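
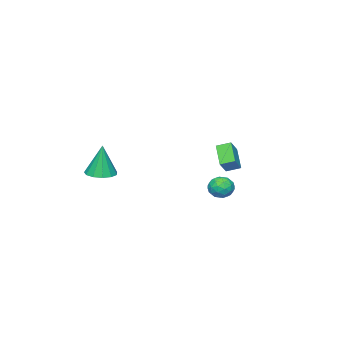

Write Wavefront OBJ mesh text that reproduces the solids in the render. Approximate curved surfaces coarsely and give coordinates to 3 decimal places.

v 2.067 -3.746 -0.293
v 2.939 -4.04 -0.268
v 2.053 -3.614 1.793
v 2.96 -3.523 -0.301
v 2.697 -3.077 -0.331
v 2.235 -2.844 -0.349
v 1.719 -2.897 -0.349
v 1.314 -3.22 -0.332
v 1.148 -3.71 -0.302
v 1.274 -4.212 -0.269
v 1.652 -4.566 -0.244
v 2.161 -4.66 -0.234
v 2.641 -4.464 -0.243
v -0.765 3.473 2.295
v -0.017 3.635 3.028
v -0.003 4.33 1.329
v 0.745 4.492 2.062
v -0.345 2.788 2.018
v 0.403 2.95 2.751
v 0.417 3.645 1.052
v 1.165 3.807 1.785
v -2.81 1.787 -1.424
v -2.289 1.767 -0.804
v -2.091 0.893 -2.056
v -1.57 0.873 -1.436
v -2.317 0.575 -1.347
v -2.762 1.127 -0.956
v -1.618 1.533 -1.904
v -2.063 2.085 -1.513
v -1.553 1.61 -1.101
v -1.985 1.018 -0.756
v -2.395 1.642 -2.104
v -2.827 1.05 -1.759
v -2.613 1.855 -1.058
v -1.767 0.805 -1.802
v -2.206 0.63 -1.749
v -1.901 0.618 -1.385
v -2.891 1.479 -1.148
v -2.585 1.468 -0.783
v -2.601 0.767 -1.103
v -1.795 1.192 -2.077
v -1.489 1.181 -1.712
v -2.479 2.042 -1.475
v -2.174 2.03 -1.111
v -1.779 1.893 -1.757
v -1.874 1.751 -0.868
v -1.451 1.226 -1.24
v -1.479 1.614 -1.515
v -1.741 1.938 -1.285
v -2.128 1.403 -0.666
v -1.705 0.878 -1.038
v -2.145 0.703 -0.985
v -2.406 1.028 -0.756
v -1.695 1.311 -0.84
v -2.675 1.782 -1.822
v -2.252 1.257 -2.194
v -1.974 1.632 -2.104
v -2.235 1.957 -1.875
v -2.929 1.434 -1.62
v -2.506 0.909 -1.992
v -2.639 0.722 -1.575
v -2.901 1.046 -1.345
v -2.685 1.349 -2.02
f 2 1 4
f 2 4 3
f 4 1 5
f 4 5 3
f 5 1 6
f 5 6 3
f 6 1 7
f 6 7 3
f 7 1 8
f 7 8 3
f 8 1 9
f 8 9 3
f 9 1 10
f 9 10 3
f 10 1 11
f 10 11 3
f 11 1 12
f 11 12 3
f 12 1 13
f 12 13 3
f 13 1 2
f 13 2 3
f 15 17 14
f 18 15 14
f 14 17 16
f 16 18 14
f 15 21 17
f 19 15 18
f 19 21 15
f 17 21 16
f 20 18 16
f 16 21 20
f 20 19 18
f 21 19 20
f 22 59 38
f 59 33 62
f 38 62 27
f 59 62 38
f 22 38 34
f 38 27 39
f 34 39 23
f 38 39 34
f 22 34 43
f 34 23 44
f 43 44 29
f 34 44 43
f 22 43 55
f 43 29 58
f 55 58 32
f 43 58 55
f 22 55 59
f 55 32 63
f 59 63 33
f 55 63 59
f 23 39 50
f 39 27 53
f 50 53 31
f 39 53 50
f 27 62 40
f 62 33 61
f 40 61 26
f 62 61 40
f 33 63 60
f 63 32 56
f 60 56 24
f 63 56 60
f 32 58 57
f 58 29 45
f 57 45 28
f 58 45 57
f 29 44 49
f 44 23 46
f 49 46 30
f 44 46 49
f 25 51 37
f 51 31 52
f 37 52 26
f 51 52 37
f 25 37 35
f 37 26 36
f 35 36 24
f 37 36 35
f 25 35 42
f 35 24 41
f 42 41 28
f 35 41 42
f 25 42 47
f 42 28 48
f 47 48 30
f 42 48 47
f 25 47 51
f 47 30 54
f 51 54 31
f 47 54 51
f 26 52 40
f 52 31 53
f 40 53 27
f 52 53 40
f 24 36 60
f 36 26 61
f 60 61 33
f 36 61 60
f 28 41 57
f 41 24 56
f 57 56 32
f 41 56 57
f 30 48 49
f 48 28 45
f 49 45 29
f 48 45 49
f 31 54 50
f 54 30 46
f 50 46 23
f 54 46 50



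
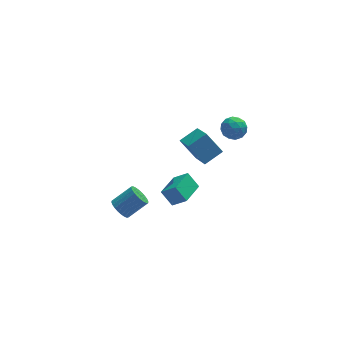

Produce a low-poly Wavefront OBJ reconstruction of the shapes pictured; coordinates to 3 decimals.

v 0.211 -0.747 2.404
v -0.526 -0.077 3.445
v 0.119 0.988 1.224
v -0.618 1.657 2.265
v 1.258 -0.357 2.895
v 0.521 0.312 3.936
v 1.166 1.377 1.715
v 0.429 2.047 2.756
v -3.987 1.272 -2.833
v -3.564 1.074 -3.341
v -2.431 1.27 -2.475
v -2.853 1.468 -1.967
v -3.577 1.339 -3.384
v -2.444 1.536 -2.518
v -3.653 1.595 -3.343
v -2.519 1.791 -2.477
v -3.779 1.801 -3.225
v -2.646 1.997 -2.359
v -3.937 1.926 -3.046
v -2.803 2.122 -2.18
v -4.103 1.952 -2.836
v -2.969 2.148 -1.97
v -4.25 1.874 -2.625
v -3.117 2.071 -1.758
v -4.358 1.705 -2.445
v -3.225 1.901 -1.579
v -4.409 1.47 -2.325
v -3.276 1.666 -1.459
v -4.396 1.204 -2.282
v -3.263 1.401 -1.416
v -4.321 0.949 -2.323
v -3.187 1.145 -1.457
v -4.194 0.743 -2.441
v -3.061 0.939 -1.575
v -4.037 0.618 -2.62
v -2.903 0.814 -1.754
v -3.871 0.592 -2.83
v -2.737 0.788 -1.964
v -3.723 0.669 -3.042
v -2.59 0.866 -2.175
v -3.615 0.839 -3.221
v -2.482 1.035 -2.355
v -1.372 3.048 -3.702
v -0.655 2.602 -2.966
v -0.388 4.322 -3.887
v 0.329 3.876 -3.151
v -0.849 2.524 -4.529
v -0.132 2.078 -3.793
v 0.135 3.798 -4.714
v 0.852 3.352 -3.978
v 2.118 1.497 3.403
v 2.741 1.169 3.68
v 1.499 0.451 3.56
v 2.122 0.123 3.837
v 1.772 0.665 4.233
v 2.154 1.311 4.136
v 2.086 0.309 3.104
v 2.468 0.955 3.007
v 2.722 0.435 3.495
v 2.528 0.655 4.193
v 1.712 0.965 3.047
v 1.518 1.185 3.745
v 2.484 1.424 3.528
v 1.756 0.196 3.712
v 1.55 0.514 3.945
v 1.917 0.321 4.108
v 2.139 1.508 3.796
v 2.505 1.315 3.959
v 1.935 1.019 4.284
v 1.735 0.305 3.281
v 2.101 0.112 3.444
v 2.323 1.299 3.132
v 2.69 1.106 3.295
v 2.305 0.601 2.956
v 2.839 0.8 3.582
v 2.475 0.186 3.674
v 2.453 0.295 3.243
v 2.678 0.675 3.186
v 2.725 0.929 3.992
v 2.361 0.315 4.084
v 2.155 0.633 4.317
v 2.38 1.013 4.26
v 2.713 0.498 3.883
v 1.879 1.305 3.156
v 1.515 0.691 3.248
v 1.86 0.607 2.98
v 2.085 0.987 2.923
v 1.765 1.434 3.566
v 1.401 0.82 3.658
v 1.562 0.945 4.054
v 1.787 1.325 3.997
v 1.527 1.122 3.357
f 2 4 1
f 5 2 1
f 1 4 3
f 3 5 1
f 2 8 4
f 6 2 5
f 6 8 2
f 4 8 3
f 7 5 3
f 3 8 7
f 7 6 5
f 8 6 7
f 10 9 13
f 10 13 11
f 11 13 14
f 11 14 12
f 13 9 15
f 13 15 14
f 14 15 16
f 14 16 12
f 15 9 17
f 15 17 16
f 16 17 18
f 16 18 12
f 17 9 19
f 17 19 18
f 18 19 20
f 18 20 12
f 19 9 21
f 19 21 20
f 20 21 22
f 20 22 12
f 21 9 23
f 21 23 22
f 22 23 24
f 22 24 12
f 23 9 25
f 23 25 24
f 24 25 26
f 24 26 12
f 25 9 27
f 25 27 26
f 26 27 28
f 26 28 12
f 27 9 29
f 27 29 28
f 28 29 30
f 28 30 12
f 29 9 31
f 29 31 30
f 30 31 32
f 30 32 12
f 31 9 33
f 31 33 32
f 32 33 34
f 32 34 12
f 33 9 35
f 33 35 34
f 34 35 36
f 34 36 12
f 35 9 37
f 35 37 36
f 36 37 38
f 36 38 12
f 37 9 39
f 37 39 38
f 38 39 40
f 38 40 12
f 39 9 41
f 39 41 40
f 40 41 42
f 40 42 12
f 41 9 10
f 41 10 42
f 42 10 11
f 42 11 12
f 44 46 43
f 47 44 43
f 43 46 45
f 45 47 43
f 44 50 46
f 48 44 47
f 48 50 44
f 46 50 45
f 49 47 45
f 45 50 49
f 49 48 47
f 50 48 49
f 51 88 67
f 88 62 91
f 67 91 56
f 88 91 67
f 51 67 63
f 67 56 68
f 63 68 52
f 67 68 63
f 51 63 72
f 63 52 73
f 72 73 58
f 63 73 72
f 51 72 84
f 72 58 87
f 84 87 61
f 72 87 84
f 51 84 88
f 84 61 92
f 88 92 62
f 84 92 88
f 52 68 79
f 68 56 82
f 79 82 60
f 68 82 79
f 56 91 69
f 91 62 90
f 69 90 55
f 91 90 69
f 62 92 89
f 92 61 85
f 89 85 53
f 92 85 89
f 61 87 86
f 87 58 74
f 86 74 57
f 87 74 86
f 58 73 78
f 73 52 75
f 78 75 59
f 73 75 78
f 54 80 66
f 80 60 81
f 66 81 55
f 80 81 66
f 54 66 64
f 66 55 65
f 64 65 53
f 66 65 64
f 54 64 71
f 64 53 70
f 71 70 57
f 64 70 71
f 54 71 76
f 71 57 77
f 76 77 59
f 71 77 76
f 54 76 80
f 76 59 83
f 80 83 60
f 76 83 80
f 55 81 69
f 81 60 82
f 69 82 56
f 81 82 69
f 53 65 89
f 65 55 90
f 89 90 62
f 65 90 89
f 57 70 86
f 70 53 85
f 86 85 61
f 70 85 86
f 59 77 78
f 77 57 74
f 78 74 58
f 77 74 78
f 60 83 79
f 83 59 75
f 79 75 52
f 83 75 79



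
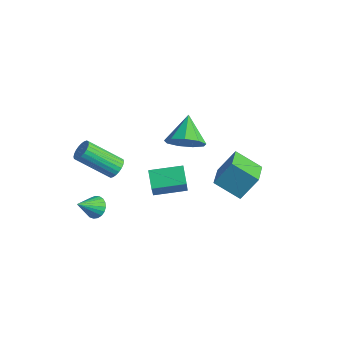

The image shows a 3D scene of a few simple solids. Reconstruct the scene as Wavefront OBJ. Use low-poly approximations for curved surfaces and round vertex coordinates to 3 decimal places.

v 1.504 -2.09 2.036
v 2.269 -2.881 3.836
v 2.473 -0.766 2.206
v 3.239 -1.557 4.006
v 2.241 -2.563 1.514
v 3.007 -3.354 3.314
v 3.211 -1.239 1.684
v 3.976 -2.03 3.484
v -0.995 -2.06 0.709
v -0.644 -1.902 1.183
v -1.935 -3.002 2.504
v -2.285 -3.16 2.031
v -0.801 -1.723 1.179
v -2.091 -2.823 2.501
v -0.987 -1.595 1.104
v -2.277 -2.695 2.426
v -1.174 -1.538 0.969
v -2.465 -2.638 2.29
v -1.334 -1.56 0.794
v -2.625 -2.66 2.115
v -1.442 -1.659 0.606
v -2.733 -2.759 1.928
v -1.483 -1.818 0.434
v -2.773 -2.918 1.756
v -1.448 -2.014 0.304
v -2.739 -3.115 1.626
v -1.345 -2.218 0.236
v -2.636 -3.318 1.557
v -1.189 -2.397 0.239
v -2.479 -3.497 1.561
v -1.003 -2.525 0.314
v -2.293 -3.625 1.636
v -0.815 -2.582 0.45
v -2.106 -3.682 1.771
v -0.655 -2.56 0.625
v -1.946 -3.66 1.946
v -0.547 -2.461 0.812
v -1.838 -3.561 2.134
v -0.507 -2.302 0.984
v -1.797 -3.402 2.306
v -0.541 -2.105 1.114
v -1.832 -3.206 2.436
v 1.787 1.885 -1.295
v 2.156 2.767 -0.025
v 0.861 3.067 -1.847
v 1.231 3.95 -0.577
v 3.069 2.51 -2.103
v 3.439 3.393 -0.833
v 2.144 3.693 -2.655
v 2.513 4.575 -1.385
v -2.021 -2.618 -3.106
v -1.382 -2.767 -3.177
v -2.159 -3.682 -2.114
v -1.375 -2.581 -2.976
v -1.48 -2.401 -2.797
v -1.678 -2.258 -2.672
v -1.936 -2.178 -2.622
v -2.208 -2.174 -2.655
v -2.448 -2.247 -2.766
v -2.615 -2.384 -2.936
v -2.678 -2.562 -3.136
v -2.628 -2.749 -3.33
v -2.473 -2.914 -3.485
v -2.24 -3.028 -3.575
v -1.969 -3.071 -3.583
v -1.707 -3.036 -3.509
v -1.5 -2.928 -3.366
v -1.191 2.754 -0.897
v -0.318 3.393 -0.766
v -2.149 3.886 -0.023
v -0.675 3.575 -1.394
v -1.274 3.374 -1.79
v -1.835 2.882 -1.767
v -2.094 2.331 -1.337
v -1.931 1.978 -0.701
v -1.422 1.988 -0.157
v -0.805 2.357 0.042
v -0.369 2.912 -0.199
f 2 4 1
f 5 2 1
f 1 4 3
f 3 5 1
f 2 8 4
f 6 2 5
f 6 8 2
f 4 8 3
f 7 5 3
f 3 8 7
f 7 6 5
f 8 6 7
f 10 9 13
f 10 13 11
f 11 13 14
f 11 14 12
f 13 9 15
f 13 15 14
f 14 15 16
f 14 16 12
f 15 9 17
f 15 17 16
f 16 17 18
f 16 18 12
f 17 9 19
f 17 19 18
f 18 19 20
f 18 20 12
f 19 9 21
f 19 21 20
f 20 21 22
f 20 22 12
f 21 9 23
f 21 23 22
f 22 23 24
f 22 24 12
f 23 9 25
f 23 25 24
f 24 25 26
f 24 26 12
f 25 9 27
f 25 27 26
f 26 27 28
f 26 28 12
f 27 9 29
f 27 29 28
f 28 29 30
f 28 30 12
f 29 9 31
f 29 31 30
f 30 31 32
f 30 32 12
f 31 9 33
f 31 33 32
f 32 33 34
f 32 34 12
f 33 9 35
f 33 35 34
f 34 35 36
f 34 36 12
f 35 9 37
f 35 37 36
f 36 37 38
f 36 38 12
f 37 9 39
f 37 39 38
f 38 39 40
f 38 40 12
f 39 9 41
f 39 41 40
f 40 41 42
f 40 42 12
f 41 9 10
f 41 10 42
f 42 10 11
f 42 11 12
f 44 46 43
f 47 44 43
f 43 46 45
f 45 47 43
f 44 50 46
f 48 44 47
f 48 50 44
f 46 50 45
f 49 47 45
f 45 50 49
f 49 48 47
f 50 48 49
f 52 51 54
f 52 54 53
f 54 51 55
f 54 55 53
f 55 51 56
f 55 56 53
f 56 51 57
f 56 57 53
f 57 51 58
f 57 58 53
f 58 51 59
f 58 59 53
f 59 51 60
f 59 60 53
f 60 51 61
f 60 61 53
f 61 51 62
f 61 62 53
f 62 51 63
f 62 63 53
f 63 51 64
f 63 64 53
f 64 51 65
f 64 65 53
f 65 51 66
f 65 66 53
f 66 51 67
f 66 67 53
f 67 51 52
f 67 52 53
f 69 68 71
f 69 71 70
f 71 68 72
f 71 72 70
f 72 68 73
f 72 73 70
f 73 68 74
f 73 74 70
f 74 68 75
f 74 75 70
f 75 68 76
f 75 76 70
f 76 68 77
f 76 77 70
f 77 68 78
f 77 78 70
f 78 68 69
f 78 69 70



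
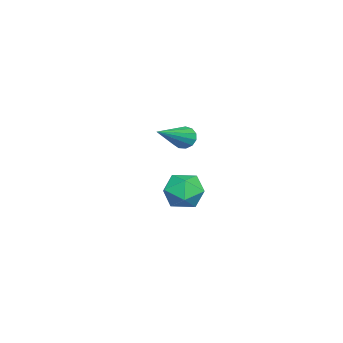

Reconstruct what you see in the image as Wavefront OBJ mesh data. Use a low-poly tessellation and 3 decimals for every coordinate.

v -2.655 -3.063 -1.194
v -2.264 -2.436 -0.621
v -1.336 -3.224 -1.919
v -0.945 -2.597 -1.346
v -1.198 -3.436 -1.018
v -2.014 -3.337 -0.57
v -1.586 -2.323 -1.97
v -2.402 -2.224 -1.522
v -1.603 -1.979 -1.1
v -1.364 -2.666 -0.512
v -2.236 -2.994 -2.028
v -1.997 -3.681 -1.44
v 1.704 -1.969 3.015
v 1.951 -1.599 2.766
v 3.436 -2.511 3.925
v 1.858 -1.483 3.012
v 1.716 -1.521 3.259
v 1.57 -1.702 3.428
v 1.467 -1.967 3.466
v 1.439 -2.233 3.361
v 1.495 -2.416 3.146
v 1.618 -2.456 2.889
v 1.768 -2.342 2.672
v 1.897 -2.109 2.564
v 1.966 -1.832 2.599
f 1 12 6
f 1 6 2
f 1 2 8
f 1 8 11
f 1 11 12
f 2 6 10
f 6 12 5
f 12 11 3
f 11 8 7
f 8 2 9
f 4 10 5
f 4 5 3
f 4 3 7
f 4 7 9
f 4 9 10
f 5 10 6
f 3 5 12
f 7 3 11
f 9 7 8
f 10 9 2
f 14 13 16
f 14 16 15
f 16 13 17
f 16 17 15
f 17 13 18
f 17 18 15
f 18 13 19
f 18 19 15
f 19 13 20
f 19 20 15
f 20 13 21
f 20 21 15
f 21 13 22
f 21 22 15
f 22 13 23
f 22 23 15
f 23 13 24
f 23 24 15
f 24 13 25
f 24 25 15
f 25 13 14
f 25 14 15



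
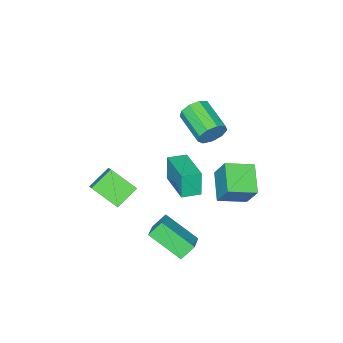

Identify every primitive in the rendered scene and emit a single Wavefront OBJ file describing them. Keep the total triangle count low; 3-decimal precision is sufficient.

v 3.586 -3.062 -1.02
v 2.414 -2.941 -0.283
v 3.148 -1.759 -1.932
v 1.975 -1.637 -1.195
v 4.325 -2.103 -0.005
v 3.152 -1.981 0.732
v 3.886 -0.799 -0.917
v 2.714 -0.678 -0.18
v -2.387 1.557 -1.041
v -2.239 2.36 0.312
v -1.374 2.681 -1.818
v -1.226 3.483 -0.465
v -1.174 0.717 -0.675
v -1.026 1.519 0.678
v -0.161 1.84 -1.452
v -0.013 2.643 -0.099
v -1.647 -1.591 -2.711
v -1.849 -1.773 -1.307
v -0.684 0.326 -2.323
v -0.886 0.144 -0.919
v -0.734 -2.064 -2.641
v -0.936 -2.246 -1.237
v 0.229 -0.147 -2.253
v 0.027 -0.329 -0.849
v 2.455 0.967 -1.29
v 3.492 1.725 -0.661
v 1.945 2.595 -2.409
v 2.983 3.352 -1.78
v 3.077 0.688 -1.98
v 4.115 1.445 -1.351
v 2.568 2.315 -3.099
v 3.605 3.073 -2.47
v -0.035 1.61 3.579
v 0.407 1.687 4.23
v -0.104 0.026 4.772
v -0.545 -0.05 4.121
v -0.093 1.871 4.323
v -0.604 0.21 4.864
v -0.565 1.933 4.067
v -1.076 0.272 4.609
v -0.789 1.844 3.584
v -1.3 0.183 4.126
v -0.66 1.646 3.098
v -1.171 -0.015 3.64
v -0.239 1.431 2.837
v -0.749 -0.23 3.379
v 0.279 1.3 2.924
v -0.232 -0.361 3.465
v 0.649 1.315 3.317
v 0.139 -0.346 3.859
v 0.7 1.467 3.833
v 0.189 -0.193 4.374
f 2 4 1
f 5 2 1
f 1 4 3
f 3 5 1
f 2 8 4
f 6 2 5
f 6 8 2
f 4 8 3
f 7 5 3
f 3 8 7
f 7 6 5
f 8 6 7
f 10 12 9
f 13 10 9
f 9 12 11
f 11 13 9
f 10 16 12
f 14 10 13
f 14 16 10
f 12 16 11
f 15 13 11
f 11 16 15
f 15 14 13
f 16 14 15
f 18 20 17
f 21 18 17
f 17 20 19
f 19 21 17
f 18 24 20
f 22 18 21
f 22 24 18
f 20 24 19
f 23 21 19
f 19 24 23
f 23 22 21
f 24 22 23
f 26 28 25
f 29 26 25
f 25 28 27
f 27 29 25
f 26 32 28
f 30 26 29
f 30 32 26
f 28 32 27
f 31 29 27
f 27 32 31
f 31 30 29
f 32 30 31
f 34 33 37
f 34 37 35
f 35 37 38
f 35 38 36
f 37 33 39
f 37 39 38
f 38 39 40
f 38 40 36
f 39 33 41
f 39 41 40
f 40 41 42
f 40 42 36
f 41 33 43
f 41 43 42
f 42 43 44
f 42 44 36
f 43 33 45
f 43 45 44
f 44 45 46
f 44 46 36
f 45 33 47
f 45 47 46
f 46 47 48
f 46 48 36
f 47 33 49
f 47 49 48
f 48 49 50
f 48 50 36
f 49 33 51
f 49 51 50
f 50 51 52
f 50 52 36
f 51 33 34
f 51 34 52
f 52 34 35
f 52 35 36



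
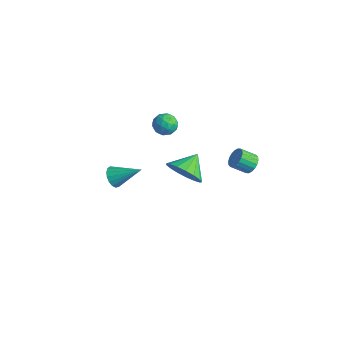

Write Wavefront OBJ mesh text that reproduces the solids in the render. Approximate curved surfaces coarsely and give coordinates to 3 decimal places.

v 3.345 -0.778 2.439
v 3.694 -0.593 2.916
v 3.244 -1.296 3.519
v 2.895 -1.482 3.041
v 3.471 -0.432 2.937
v 3.021 -1.136 3.54
v 3.223 -0.34 2.86
v 2.773 -1.043 3.462
v 2.999 -0.334 2.699
v 2.549 -1.038 3.301
v 2.843 -0.417 2.486
v 2.393 -1.12 3.089
v 2.787 -0.571 2.264
v 2.337 -1.275 2.867
v 2.842 -0.766 2.077
v 2.392 -1.47 2.68
v 2.996 -0.964 1.961
v 2.546 -1.667 2.564
v 3.219 -1.124 1.94
v 2.769 -1.828 2.543
v 3.467 -1.217 2.018
v 3.017 -1.92 2.62
v 3.691 -1.222 2.179
v 3.241 -1.926 2.781
v 3.847 -1.14 2.391
v 3.397 -1.843 2.994
v 3.903 -0.985 2.613
v 3.453 -1.689 3.216
v 3.848 -0.79 2.8
v 3.398 -1.494 3.403
v 2.426 -4.483 3.123
v 3.019 -3.895 2.438
v 2.094 -3.337 3.817
v 2.55 -3.9 2.222
v 2.052 -4.039 2.212
v 1.64 -4.279 2.411
v 1.408 -4.566 2.773
v 1.409 -4.834 3.215
v 1.644 -5.021 3.636
v 2.057 -5.085 3.94
v 2.556 -5.011 4.056
v 3.024 -4.816 3.958
v 3.356 -4.544 3.669
v 3.475 -4.258 3.255
v 3.353 -4.024 2.811
v -3.811 -0.41 0.67
v -3.12 -0.682 0.865
v -4.28 -1.558 0.735
v -3.589 -1.83 0.93
v -3.979 -1.386 1.42
v -3.689 -0.677 1.38
v -3.711 -1.563 0.22
v -3.421 -0.854 0.18
v -3.058 -1.394 0.587
v -3.224 -1.285 1.328
v -4.176 -0.955 0.272
v -4.342 -0.846 1.013
v -3.424 -0.445 0.762
v -3.976 -1.795 0.838
v -4.205 -1.534 1.126
v -3.799 -1.694 1.241
v -3.759 -0.442 1.065
v -3.353 -0.602 1.179
v -3.857 -1.016 1.505
v -4.047 -1.638 0.421
v -3.641 -1.798 0.535
v -3.601 -0.546 0.359
v -3.195 -0.706 0.474
v -3.543 -1.224 0.095
v -2.982 -1.023 0.713
v -3.257 -1.698 0.751
v -3.329 -1.542 0.334
v -3.159 -1.125 0.31
v -3.079 -0.959 1.148
v -3.355 -1.634 1.187
v -3.584 -1.373 1.475
v -3.413 -0.956 1.451
v -3.043 -1.378 0.985
v -4.045 -0.606 0.413
v -4.321 -1.281 0.452
v -3.987 -1.284 0.149
v -3.816 -0.867 0.125
v -4.143 -0.542 0.849
v -4.418 -1.217 0.887
v -4.241 -1.115 1.29
v -4.071 -0.698 1.266
v -4.357 -0.862 0.615
v -4.523 -4.071 -2.894
v -3.973 -4.335 -3.275
v -3.357 -3.009 -1.946
v -4.075 -4.061 -3.457
v -4.279 -3.788 -3.51
v -4.54 -3.581 -3.422
v -4.797 -3.486 -3.213
v -4.991 -3.524 -2.93
v -5.078 -3.688 -2.64
v -5.038 -3.939 -2.408
v -4.88 -4.221 -2.287
v -4.64 -4.468 -2.305
v -4.374 -4.624 -2.458
v -4.142 -4.653 -2.711
v -3.997 -4.549 -3.006
f 2 1 5
f 2 5 3
f 3 5 6
f 3 6 4
f 5 1 7
f 5 7 6
f 6 7 8
f 6 8 4
f 7 1 9
f 7 9 8
f 8 9 10
f 8 10 4
f 9 1 11
f 9 11 10
f 10 11 12
f 10 12 4
f 11 1 13
f 11 13 12
f 12 13 14
f 12 14 4
f 13 1 15
f 13 15 14
f 14 15 16
f 14 16 4
f 15 1 17
f 15 17 16
f 16 17 18
f 16 18 4
f 17 1 19
f 17 19 18
f 18 19 20
f 18 20 4
f 19 1 21
f 19 21 20
f 20 21 22
f 20 22 4
f 21 1 23
f 21 23 22
f 22 23 24
f 22 24 4
f 23 1 25
f 23 25 24
f 24 25 26
f 24 26 4
f 25 1 27
f 25 27 26
f 26 27 28
f 26 28 4
f 27 1 29
f 27 29 28
f 28 29 30
f 28 30 4
f 29 1 2
f 29 2 30
f 30 2 3
f 30 3 4
f 32 31 34
f 32 34 33
f 34 31 35
f 34 35 33
f 35 31 36
f 35 36 33
f 36 31 37
f 36 37 33
f 37 31 38
f 37 38 33
f 38 31 39
f 38 39 33
f 39 31 40
f 39 40 33
f 40 31 41
f 40 41 33
f 41 31 42
f 41 42 33
f 42 31 43
f 42 43 33
f 43 31 44
f 43 44 33
f 44 31 45
f 44 45 33
f 45 31 32
f 45 32 33
f 46 83 62
f 83 57 86
f 62 86 51
f 83 86 62
f 46 62 58
f 62 51 63
f 58 63 47
f 62 63 58
f 46 58 67
f 58 47 68
f 67 68 53
f 58 68 67
f 46 67 79
f 67 53 82
f 79 82 56
f 67 82 79
f 46 79 83
f 79 56 87
f 83 87 57
f 79 87 83
f 47 63 74
f 63 51 77
f 74 77 55
f 63 77 74
f 51 86 64
f 86 57 85
f 64 85 50
f 86 85 64
f 57 87 84
f 87 56 80
f 84 80 48
f 87 80 84
f 56 82 81
f 82 53 69
f 81 69 52
f 82 69 81
f 53 68 73
f 68 47 70
f 73 70 54
f 68 70 73
f 49 75 61
f 75 55 76
f 61 76 50
f 75 76 61
f 49 61 59
f 61 50 60
f 59 60 48
f 61 60 59
f 49 59 66
f 59 48 65
f 66 65 52
f 59 65 66
f 49 66 71
f 66 52 72
f 71 72 54
f 66 72 71
f 49 71 75
f 71 54 78
f 75 78 55
f 71 78 75
f 50 76 64
f 76 55 77
f 64 77 51
f 76 77 64
f 48 60 84
f 60 50 85
f 84 85 57
f 60 85 84
f 52 65 81
f 65 48 80
f 81 80 56
f 65 80 81
f 54 72 73
f 72 52 69
f 73 69 53
f 72 69 73
f 55 78 74
f 78 54 70
f 74 70 47
f 78 70 74
f 89 88 91
f 89 91 90
f 91 88 92
f 91 92 90
f 92 88 93
f 92 93 90
f 93 88 94
f 93 94 90
f 94 88 95
f 94 95 90
f 95 88 96
f 95 96 90
f 96 88 97
f 96 97 90
f 97 88 98
f 97 98 90
f 98 88 99
f 98 99 90
f 99 88 100
f 99 100 90
f 100 88 101
f 100 101 90
f 101 88 102
f 101 102 90
f 102 88 89
f 102 89 90



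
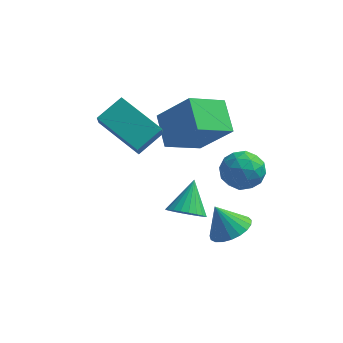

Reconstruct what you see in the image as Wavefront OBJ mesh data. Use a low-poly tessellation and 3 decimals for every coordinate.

v -0.283 -3.401 0.651
v 0.512 -3.487 0.694
v -0.217 -2.279 1.689
v 0.486 -3.275 0.466
v 0.343 -3.082 0.267
v 0.105 -2.937 0.126
v -0.192 -2.863 0.065
v -0.503 -2.871 0.093
v -0.78 -2.96 0.206
v -0.982 -3.115 0.387
v -1.077 -3.315 0.607
v -1.051 -3.527 0.835
v -0.908 -3.72 1.034
v -0.67 -3.864 1.175
v -0.373 -3.938 1.236
v -0.062 -3.93 1.208
v 0.215 -3.842 1.095
v 0.417 -3.686 0.915
v -4.459 -0.327 2.667
v -4.35 -0.939 3.476
v -3.719 0.62 3.283
v -3.61 0.008 4.092
v -2.65 -1.168 1.788
v -2.541 -1.78 2.597
v -1.91 -0.221 2.404
v -1.801 -0.833 3.213
v -0.448 -0.657 3.299
v -1.057 0.567 4.071
v -1.822 -0.334 1.704
v -2.431 0.89 2.475
v 0.731 0.43 2.505
v 0.122 1.654 3.276
v -0.643 0.753 0.909
v -1.252 1.977 1.681
v 1.161 -1.957 -1.385
v 1.868 -2.328 -0.949
v 0.499 -1.843 -0.215
v 1.953 -1.96 -0.937
v 1.901 -1.591 -1.003
v 1.721 -1.285 -1.135
v 1.444 -1.096 -1.31
v 1.118 -1.055 -1.498
v 0.8 -1.171 -1.667
v 0.544 -1.423 -1.787
v 0.395 -1.767 -1.837
v 0.378 -2.144 -1.81
v 0.497 -2.489 -1.709
v 0.73 -2.742 -1.552
v 1.038 -2.859 -1.366
v 1.368 -2.82 -1.184
v 1.661 -2.633 -1.036
v 1.028 1.557 0.144
v 1.867 1.066 0.246
v 0.313 0.234 -0.346
v 1.152 -0.257 -0.244
v 0.676 0.068 0.546
v 1.118 0.886 0.849
v 1.062 0.414 -0.949
v 1.504 1.232 -0.646
v 1.888 0.359 -0.429
v 1.65 0.145 0.495
v 0.53 1.155 -0.595
v 0.292 0.941 0.329
v 1.511 1.428 0.238
v 0.669 -0.128 -0.338
v 0.39 0.064 0.126
v 0.883 -0.225 0.186
v 1.07 1.322 0.593
v 1.564 1.033 0.653
v 0.864 0.447 0.829
v 0.616 0.267 -0.753
v 1.11 -0.022 -0.693
v 1.297 1.525 -0.286
v 1.79 1.236 -0.226
v 1.316 0.853 -0.929
v 2.016 0.723 -0.099
v 1.595 -0.054 -0.387
v 1.542 0.34 -0.801
v 1.802 0.821 -0.623
v 1.876 0.598 0.445
v 1.455 -0.18 0.156
v 1.176 0.011 0.621
v 1.436 0.492 0.799
v 1.888 0.182 0.047
v 0.725 1.48 -0.256
v 0.304 0.702 -0.545
v 0.744 0.808 -0.899
v 1.004 1.289 -0.721
v 0.585 1.354 0.287
v 0.164 0.577 -0.001
v 0.378 0.479 0.523
v 0.638 0.96 0.701
v 0.292 1.118 -0.147
f 2 1 4
f 2 4 3
f 4 1 5
f 4 5 3
f 5 1 6
f 5 6 3
f 6 1 7
f 6 7 3
f 7 1 8
f 7 8 3
f 8 1 9
f 8 9 3
f 9 1 10
f 9 10 3
f 10 1 11
f 10 11 3
f 11 1 12
f 11 12 3
f 12 1 13
f 12 13 3
f 13 1 14
f 13 14 3
f 14 1 15
f 14 15 3
f 15 1 16
f 15 16 3
f 16 1 17
f 16 17 3
f 17 1 18
f 17 18 3
f 18 1 2
f 18 2 3
f 20 22 19
f 23 20 19
f 19 22 21
f 21 23 19
f 20 26 22
f 24 20 23
f 24 26 20
f 22 26 21
f 25 23 21
f 21 26 25
f 25 24 23
f 26 24 25
f 28 30 27
f 31 28 27
f 27 30 29
f 29 31 27
f 28 34 30
f 32 28 31
f 32 34 28
f 30 34 29
f 33 31 29
f 29 34 33
f 33 32 31
f 34 32 33
f 36 35 38
f 36 38 37
f 38 35 39
f 38 39 37
f 39 35 40
f 39 40 37
f 40 35 41
f 40 41 37
f 41 35 42
f 41 42 37
f 42 35 43
f 42 43 37
f 43 35 44
f 43 44 37
f 44 35 45
f 44 45 37
f 45 35 46
f 45 46 37
f 46 35 47
f 46 47 37
f 47 35 48
f 47 48 37
f 48 35 49
f 48 49 37
f 49 35 50
f 49 50 37
f 50 35 51
f 50 51 37
f 51 35 36
f 51 36 37
f 52 89 68
f 89 63 92
f 68 92 57
f 89 92 68
f 52 68 64
f 68 57 69
f 64 69 53
f 68 69 64
f 52 64 73
f 64 53 74
f 73 74 59
f 64 74 73
f 52 73 85
f 73 59 88
f 85 88 62
f 73 88 85
f 52 85 89
f 85 62 93
f 89 93 63
f 85 93 89
f 53 69 80
f 69 57 83
f 80 83 61
f 69 83 80
f 57 92 70
f 92 63 91
f 70 91 56
f 92 91 70
f 63 93 90
f 93 62 86
f 90 86 54
f 93 86 90
f 62 88 87
f 88 59 75
f 87 75 58
f 88 75 87
f 59 74 79
f 74 53 76
f 79 76 60
f 74 76 79
f 55 81 67
f 81 61 82
f 67 82 56
f 81 82 67
f 55 67 65
f 67 56 66
f 65 66 54
f 67 66 65
f 55 65 72
f 65 54 71
f 72 71 58
f 65 71 72
f 55 72 77
f 72 58 78
f 77 78 60
f 72 78 77
f 55 77 81
f 77 60 84
f 81 84 61
f 77 84 81
f 56 82 70
f 82 61 83
f 70 83 57
f 82 83 70
f 54 66 90
f 66 56 91
f 90 91 63
f 66 91 90
f 58 71 87
f 71 54 86
f 87 86 62
f 71 86 87
f 60 78 79
f 78 58 75
f 79 75 59
f 78 75 79
f 61 84 80
f 84 60 76
f 80 76 53
f 84 76 80



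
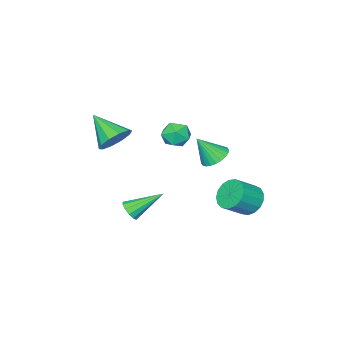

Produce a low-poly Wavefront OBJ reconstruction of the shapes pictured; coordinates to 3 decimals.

v -2.947 -1.567 -0.398
v -2.172 -1.138 -0.604
v -2.193 -2.233 1.058
v -2.337 -0.893 -0.407
v -2.594 -0.751 -0.208
v -2.906 -0.733 -0.038
v -3.224 -0.842 0.077
v -3.499 -1.061 0.119
v -3.691 -1.358 0.083
v -3.769 -1.687 -0.026
v -3.723 -1.997 -0.192
v -3.558 -2.242 -0.39
v -3.3 -2.384 -0.588
v -2.989 -2.402 -0.758
v -2.671 -2.293 -0.873
v -2.396 -2.073 -0.915
v -2.204 -1.777 -0.879
v -2.125 -1.448 -0.77
v -2.142 1.737 -2.065
v -1.514 2.165 -2.73
v -0.31 1.811 -1.821
v -0.938 1.383 -1.155
v -1.632 2.528 -2.432
v -0.428 2.173 -1.523
v -1.867 2.709 -2.051
v -0.662 2.354 -1.142
v -2.165 2.668 -1.672
v -0.96 2.313 -0.763
v -2.457 2.413 -1.383
v -1.253 2.059 -0.474
v -2.678 2.004 -1.251
v -1.474 1.65 -0.342
v -2.776 1.534 -1.305
v -1.571 1.179 -0.396
v -2.728 1.11 -1.533
v -1.524 0.755 -0.624
v -2.547 0.83 -1.882
v -1.342 0.475 -0.973
v -2.273 0.758 -2.274
v -1.068 0.403 -1.365
v -1.968 0.91 -2.617
v -0.764 0.556 -1.708
v -1.704 1.252 -2.834
v -0.5 0.897 -1.925
v -1.54 1.705 -2.875
v -0.336 1.35 -1.966
v 3.072 -3.082 2.878
v 4.121 -3.063 2.927
v 3.048 -4.778 4.082
v 3.891 -2.71 3.42
v 3.349 -2.498 3.706
v 2.701 -2.51 3.676
v 2.194 -2.74 3.342
v 2.024 -3.101 2.83
v 2.254 -3.454 2.337
v 2.796 -3.665 2.05
v 3.444 -3.654 2.08
v 3.95 -3.424 2.415
v 4.577 -0.532 -0.725
v 4.914 0.029 -0.871
v 3.243 0.572 0.445
v 4.649 -0.008 -1.137
v 4.361 -0.212 -1.273
v 4.143 -0.517 -1.235
v 4.062 -0.827 -1.035
v 4.145 -1.043 -0.736
v 4.365 -1.097 -0.434
v 4.653 -0.971 -0.225
v 4.917 -0.706 -0.174
v 5.073 -0.385 -0.298
v 5.072 -0.111 -0.558
v 0.679 -0.073 3.146
v 1.236 -0.494 3.737
v 0.264 -1.386 2.603
v 0.821 -1.807 3.194
v 0.073 -1.377 3.497
v 0.329 -0.566 3.833
v 1.171 -1.314 2.507
v 1.427 -0.503 2.843
v 1.54 -1.261 3.343
v 0.861 -1.3 3.954
v 0.639 -0.58 2.386
v -0.04 -0.619 2.997
f 2 1 4
f 2 4 3
f 4 1 5
f 4 5 3
f 5 1 6
f 5 6 3
f 6 1 7
f 6 7 3
f 7 1 8
f 7 8 3
f 8 1 9
f 8 9 3
f 9 1 10
f 9 10 3
f 10 1 11
f 10 11 3
f 11 1 12
f 11 12 3
f 12 1 13
f 12 13 3
f 13 1 14
f 13 14 3
f 14 1 15
f 14 15 3
f 15 1 16
f 15 16 3
f 16 1 17
f 16 17 3
f 17 1 18
f 17 18 3
f 18 1 2
f 18 2 3
f 20 19 23
f 20 23 21
f 21 23 24
f 21 24 22
f 23 19 25
f 23 25 24
f 24 25 26
f 24 26 22
f 25 19 27
f 25 27 26
f 26 27 28
f 26 28 22
f 27 19 29
f 27 29 28
f 28 29 30
f 28 30 22
f 29 19 31
f 29 31 30
f 30 31 32
f 30 32 22
f 31 19 33
f 31 33 32
f 32 33 34
f 32 34 22
f 33 19 35
f 33 35 34
f 34 35 36
f 34 36 22
f 35 19 37
f 35 37 36
f 36 37 38
f 36 38 22
f 37 19 39
f 37 39 38
f 38 39 40
f 38 40 22
f 39 19 41
f 39 41 40
f 40 41 42
f 40 42 22
f 41 19 43
f 41 43 42
f 42 43 44
f 42 44 22
f 43 19 45
f 43 45 44
f 44 45 46
f 44 46 22
f 45 19 20
f 45 20 46
f 46 20 21
f 46 21 22
f 48 47 50
f 48 50 49
f 50 47 51
f 50 51 49
f 51 47 52
f 51 52 49
f 52 47 53
f 52 53 49
f 53 47 54
f 53 54 49
f 54 47 55
f 54 55 49
f 55 47 56
f 55 56 49
f 56 47 57
f 56 57 49
f 57 47 58
f 57 58 49
f 58 47 48
f 58 48 49
f 60 59 62
f 60 62 61
f 62 59 63
f 62 63 61
f 63 59 64
f 63 64 61
f 64 59 65
f 64 65 61
f 65 59 66
f 65 66 61
f 66 59 67
f 66 67 61
f 67 59 68
f 67 68 61
f 68 59 69
f 68 69 61
f 69 59 70
f 69 70 61
f 70 59 71
f 70 71 61
f 71 59 60
f 71 60 61
f 72 83 77
f 72 77 73
f 72 73 79
f 72 79 82
f 72 82 83
f 73 77 81
f 77 83 76
f 83 82 74
f 82 79 78
f 79 73 80
f 75 81 76
f 75 76 74
f 75 74 78
f 75 78 80
f 75 80 81
f 76 81 77
f 74 76 83
f 78 74 82
f 80 78 79
f 81 80 73



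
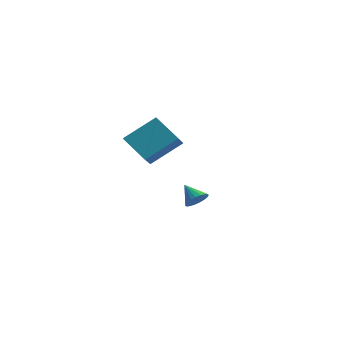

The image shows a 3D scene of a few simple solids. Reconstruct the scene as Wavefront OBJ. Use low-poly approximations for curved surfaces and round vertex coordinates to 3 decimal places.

v 0.762 -3.538 2.75
v 1.621 -2.251 3.87
v 0.247 -2.555 2.017
v 1.106 -1.268 3.136
v 2.074 -3.572 1.784
v 2.933 -2.285 2.903
v 1.559 -2.589 1.05
v 2.418 -1.302 2.17
v 0.341 2.348 -3.374
v 0.716 2.158 -2.866
v -0.561 2.512 -2.646
v 0.761 2.428 -2.871
v 0.733 2.685 -2.964
v 0.637 2.884 -3.127
v 0.49 2.99 -3.333
v 0.317 2.984 -3.547
v 0.148 2.869 -3.73
v 0.013 2.664 -3.851
v -0.066 2.404 -3.89
v -0.075 2.134 -3.84
v -0.011 1.902 -3.709
v 0.113 1.746 -3.52
v 0.276 1.695 -3.306
v 0.451 1.756 -3.103
v 0.607 1.92 -2.948
f 2 4 1
f 5 2 1
f 1 4 3
f 3 5 1
f 2 8 4
f 6 2 5
f 6 8 2
f 4 8 3
f 7 5 3
f 3 8 7
f 7 6 5
f 8 6 7
f 10 9 12
f 10 12 11
f 12 9 13
f 12 13 11
f 13 9 14
f 13 14 11
f 14 9 15
f 14 15 11
f 15 9 16
f 15 16 11
f 16 9 17
f 16 17 11
f 17 9 18
f 17 18 11
f 18 9 19
f 18 19 11
f 19 9 20
f 19 20 11
f 20 9 21
f 20 21 11
f 21 9 22
f 21 22 11
f 22 9 23
f 22 23 11
f 23 9 24
f 23 24 11
f 24 9 25
f 24 25 11
f 25 9 10
f 25 10 11



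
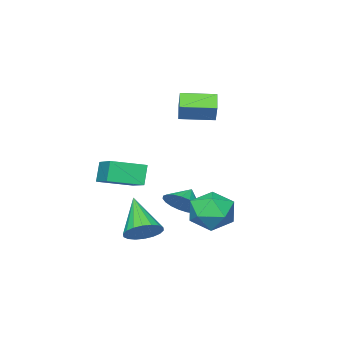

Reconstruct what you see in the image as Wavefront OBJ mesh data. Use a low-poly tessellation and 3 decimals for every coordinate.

v -5.054 -0.323 3.048
v -4.66 0.183 3.978
v -4.459 0.294 2.46
v -4.064 0.8 3.39
v -3.816 -1.44 3.13
v -3.421 -0.934 4.06
v -3.22 -0.823 2.542
v -2.826 -0.317 3.472
v -1.324 4.107 -1.607
v -0.508 3.273 -1.592
v -2.672 2.787 -1.688
v -1.856 1.953 -1.673
v -2.044 2.602 -0.722
v -1.211 3.418 -0.672
v -1.969 2.642 -2.608
v -1.136 3.458 -2.558
v -0.906 2.367 -2.211
v -0.953 2.343 -1.045
v -2.227 3.717 -2.235
v -2.274 3.693 -1.069
v -1.056 -1.484 -1.205
v -1.462 -1.713 -0.164
v -0.212 0.223 -0.501
v -0.618 -0.006 0.539
v 0.358 -2.334 -0.839
v -0.048 -2.563 0.201
v 1.202 -0.627 -0.136
v 0.796 -0.856 0.905
v 1.022 1.532 -2.622
v 1.741 1.704 -2.108
v 0.318 0.108 -1.158
v 1.472 1.971 -1.978
v 1.114 2.151 -1.975
v 0.738 2.208 -2.1
v 0.418 2.132 -2.328
v 0.218 1.936 -2.615
v 0.177 1.661 -2.903
v 0.303 1.36 -3.135
v 0.572 1.093 -3.266
v 0.93 0.913 -3.269
v 1.306 0.856 -3.143
v 1.626 0.933 -2.915
v 1.826 1.128 -2.628
v 1.867 1.403 -2.34
v -1.561 1.193 -1.72
v -0.962 1.278 -0.988
v -2.319 1.007 -1.08
v -1.091 1.649 -1.032
v -1.301 1.941 -1.196
v -1.556 2.104 -1.45
v -1.812 2.109 -1.751
v -2.024 1.955 -2.047
v -2.156 1.67 -2.286
v -2.186 1.303 -2.428
v -2.107 0.916 -2.447
v -1.934 0.577 -2.34
v -1.696 0.345 -2.127
v -1.435 0.259 -1.843
v -1.196 0.335 -1.538
v -1.02 0.559 -1.264
v -0.937 0.893 -1.07
f 2 4 1
f 5 2 1
f 1 4 3
f 3 5 1
f 2 8 4
f 6 2 5
f 6 8 2
f 4 8 3
f 7 5 3
f 3 8 7
f 7 6 5
f 8 6 7
f 9 20 14
f 9 14 10
f 9 10 16
f 9 16 19
f 9 19 20
f 10 14 18
f 14 20 13
f 20 19 11
f 19 16 15
f 16 10 17
f 12 18 13
f 12 13 11
f 12 11 15
f 12 15 17
f 12 17 18
f 13 18 14
f 11 13 20
f 15 11 19
f 17 15 16
f 18 17 10
f 22 24 21
f 25 22 21
f 21 24 23
f 23 25 21
f 22 28 24
f 26 22 25
f 26 28 22
f 24 28 23
f 27 25 23
f 23 28 27
f 27 26 25
f 28 26 27
f 30 29 32
f 30 32 31
f 32 29 33
f 32 33 31
f 33 29 34
f 33 34 31
f 34 29 35
f 34 35 31
f 35 29 36
f 35 36 31
f 36 29 37
f 36 37 31
f 37 29 38
f 37 38 31
f 38 29 39
f 38 39 31
f 39 29 40
f 39 40 31
f 40 29 41
f 40 41 31
f 41 29 42
f 41 42 31
f 42 29 43
f 42 43 31
f 43 29 44
f 43 44 31
f 44 29 30
f 44 30 31
f 46 45 48
f 46 48 47
f 48 45 49
f 48 49 47
f 49 45 50
f 49 50 47
f 50 45 51
f 50 51 47
f 51 45 52
f 51 52 47
f 52 45 53
f 52 53 47
f 53 45 54
f 53 54 47
f 54 45 55
f 54 55 47
f 55 45 56
f 55 56 47
f 56 45 57
f 56 57 47
f 57 45 58
f 57 58 47
f 58 45 59
f 58 59 47
f 59 45 60
f 59 60 47
f 60 45 61
f 60 61 47
f 61 45 46
f 61 46 47



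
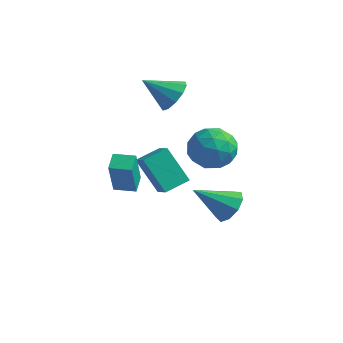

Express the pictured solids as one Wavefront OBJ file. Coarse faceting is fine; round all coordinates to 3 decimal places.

v 1.049 2.29 -3.118
v 1.875 1.879 -2.852
v 0.011 0.99 -1.902
v 1.73 2.374 -2.446
v 1.266 2.83 -2.354
v 0.701 3.033 -2.619
v 0.298 2.889 -3.118
v 0.247 2.464 -3.616
v 0.571 1.958 -3.881
v 1.118 1.607 -3.789
v 1.633 1.576 -3.383
v -1.503 -2.482 -0.955
v -1.031 -3.279 0.863
v -1.908 -1.759 -0.533
v -1.436 -2.555 1.285
v -0.624 -1.985 -0.965
v -0.152 -2.781 0.853
v -1.029 -1.261 -0.543
v -0.557 -2.058 1.275
v -1.26 0.106 -2.109
v -2.328 -0.158 -0.367
v -0.902 1.29 -1.71
v -1.969 1.026 0.032
v -0.451 -0.286 -1.672
v -1.518 -0.55 0.07
v -0.092 0.898 -1.273
v -1.16 0.634 0.469
v 1.83 0.681 1.398
v 2.796 0.089 1.115
v 1.464 -0.569 2.765
v 2.43 -1.161 2.482
v 2.515 -0.106 2.972
v 2.741 0.667 2.128
v 1.519 -1.147 1.752
v 1.745 -0.374 0.908
v 2.603 -1.041 1.334
v 3.219 -0.397 2.088
v 1.041 -0.083 1.792
v 1.657 0.561 2.546
v 2.345 0.495 1.137
v 1.915 -0.975 2.743
v 1.965 -0.355 3.032
v 2.532 -0.703 2.865
v 2.313 0.835 1.732
v 2.881 0.487 1.565
v 2.716 0.372 2.657
v 1.379 -0.967 2.315
v 1.947 -1.315 2.148
v 1.728 0.223 1.015
v 2.295 -0.125 0.848
v 1.544 -0.852 1.223
v 2.799 -0.517 1.099
v 2.584 -1.252 1.902
v 2.049 -1.244 1.473
v 2.182 -0.79 0.977
v 3.161 -0.139 1.542
v 2.946 -0.874 2.345
v 2.996 -0.253 2.634
v 3.129 0.201 2.137
v 3.048 -0.803 1.671
v 1.314 0.394 1.535
v 1.099 -0.341 2.338
v 1.131 -0.681 1.743
v 1.264 -0.227 1.246
v 1.676 0.772 1.978
v 1.461 0.037 2.781
v 2.078 0.31 2.903
v 2.211 0.764 2.407
v 1.212 0.323 2.209
v -2.741 2.909 2.386
v -2.048 2.233 2.457
v -3.799 1.931 3.414
v -1.973 2.623 2.905
v -2.191 3.123 3.156
v -2.619 3.54 3.112
v -3.093 3.717 2.791
v -3.433 3.584 2.315
v -3.509 3.194 1.866
v -3.291 2.695 1.616
v -2.863 2.277 1.66
v -2.388 2.101 1.981
f 2 1 4
f 2 4 3
f 4 1 5
f 4 5 3
f 5 1 6
f 5 6 3
f 6 1 7
f 6 7 3
f 7 1 8
f 7 8 3
f 8 1 9
f 8 9 3
f 9 1 10
f 9 10 3
f 10 1 11
f 10 11 3
f 11 1 2
f 11 2 3
f 13 15 12
f 16 13 12
f 12 15 14
f 14 16 12
f 13 19 15
f 17 13 16
f 17 19 13
f 15 19 14
f 18 16 14
f 14 19 18
f 18 17 16
f 19 17 18
f 21 23 20
f 24 21 20
f 20 23 22
f 22 24 20
f 21 27 23
f 25 21 24
f 25 27 21
f 23 27 22
f 26 24 22
f 22 27 26
f 26 25 24
f 27 25 26
f 28 65 44
f 65 39 68
f 44 68 33
f 65 68 44
f 28 44 40
f 44 33 45
f 40 45 29
f 44 45 40
f 28 40 49
f 40 29 50
f 49 50 35
f 40 50 49
f 28 49 61
f 49 35 64
f 61 64 38
f 49 64 61
f 28 61 65
f 61 38 69
f 65 69 39
f 61 69 65
f 29 45 56
f 45 33 59
f 56 59 37
f 45 59 56
f 33 68 46
f 68 39 67
f 46 67 32
f 68 67 46
f 39 69 66
f 69 38 62
f 66 62 30
f 69 62 66
f 38 64 63
f 64 35 51
f 63 51 34
f 64 51 63
f 35 50 55
f 50 29 52
f 55 52 36
f 50 52 55
f 31 57 43
f 57 37 58
f 43 58 32
f 57 58 43
f 31 43 41
f 43 32 42
f 41 42 30
f 43 42 41
f 31 41 48
f 41 30 47
f 48 47 34
f 41 47 48
f 31 48 53
f 48 34 54
f 53 54 36
f 48 54 53
f 31 53 57
f 53 36 60
f 57 60 37
f 53 60 57
f 32 58 46
f 58 37 59
f 46 59 33
f 58 59 46
f 30 42 66
f 42 32 67
f 66 67 39
f 42 67 66
f 34 47 63
f 47 30 62
f 63 62 38
f 47 62 63
f 36 54 55
f 54 34 51
f 55 51 35
f 54 51 55
f 37 60 56
f 60 36 52
f 56 52 29
f 60 52 56
f 71 70 73
f 71 73 72
f 73 70 74
f 73 74 72
f 74 70 75
f 74 75 72
f 75 70 76
f 75 76 72
f 76 70 77
f 76 77 72
f 77 70 78
f 77 78 72
f 78 70 79
f 78 79 72
f 79 70 80
f 79 80 72
f 80 70 81
f 80 81 72
f 81 70 71
f 81 71 72



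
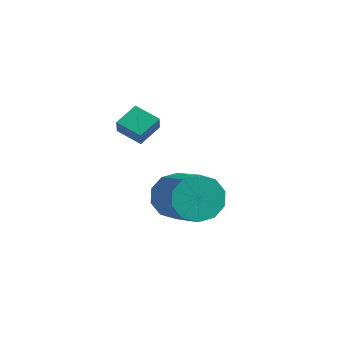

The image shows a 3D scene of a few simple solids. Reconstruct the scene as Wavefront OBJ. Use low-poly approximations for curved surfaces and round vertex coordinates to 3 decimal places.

v -0.785 -1.761 -3.199
v -0.291 -1.46 -4.112
v 1.478 -2.177 -3.393
v 0.985 -2.479 -2.481
v -0.259 -0.95 -3.682
v 1.51 -1.668 -2.963
v -0.428 -0.75 -3.068
v 1.341 -1.468 -2.349
v -0.733 -0.937 -2.504
v 1.036 -1.654 -1.785
v -1.057 -1.438 -2.206
v 0.712 -2.156 -1.487
v -1.278 -2.063 -2.287
v 0.491 -2.78 -1.568
v -1.31 -2.572 -2.717
v 0.459 -3.29 -1.998
v -1.141 -2.772 -3.331
v 0.628 -3.49 -2.612
v -0.836 -2.586 -3.895
v 0.933 -3.303 -3.176
v -0.512 -2.084 -4.193
v 1.257 -2.802 -3.474
v -1.576 -4.028 0.613
v -1.55 -3.101 1.166
v -0.607 -3.794 0.174
v -0.58 -2.867 0.727
v -1.18 -4.433 1.273
v -1.153 -3.506 1.826
v -0.21 -4.199 0.834
v -0.184 -3.272 1.387
f 2 1 5
f 2 5 3
f 3 5 6
f 3 6 4
f 5 1 7
f 5 7 6
f 6 7 8
f 6 8 4
f 7 1 9
f 7 9 8
f 8 9 10
f 8 10 4
f 9 1 11
f 9 11 10
f 10 11 12
f 10 12 4
f 11 1 13
f 11 13 12
f 12 13 14
f 12 14 4
f 13 1 15
f 13 15 14
f 14 15 16
f 14 16 4
f 15 1 17
f 15 17 16
f 16 17 18
f 16 18 4
f 17 1 19
f 17 19 18
f 18 19 20
f 18 20 4
f 19 1 21
f 19 21 20
f 20 21 22
f 20 22 4
f 21 1 2
f 21 2 22
f 22 2 3
f 22 3 4
f 24 26 23
f 27 24 23
f 23 26 25
f 25 27 23
f 24 30 26
f 28 24 27
f 28 30 24
f 26 30 25
f 29 27 25
f 25 30 29
f 29 28 27
f 30 28 29



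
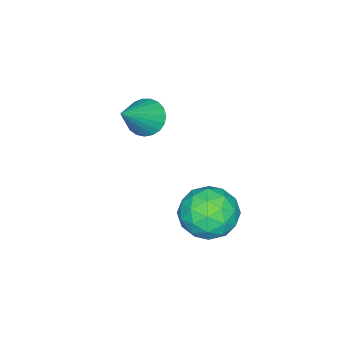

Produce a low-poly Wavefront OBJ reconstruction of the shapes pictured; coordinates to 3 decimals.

v 0.258 2.375 -0.877
v 1.082 2.792 -0.234
v -0.042 1.068 0.354
v 0.782 1.485 0.997
v -0.175 2.062 0.863
v 0.011 2.87 0.102
v 1.029 0.99 0.018
v 1.215 1.798 -0.743
v 1.558 1.936 0.319
v 0.814 2.599 0.842
v 0.226 1.261 -0.722
v -0.518 1.924 -0.199
v 0.696 2.698 -0.663
v 0.344 1.162 0.783
v -0.218 1.501 0.705
v 0.265 1.746 1.083
v 0.067 2.744 -0.466
v 0.551 2.989 -0.088
v -0.188 2.56 0.557
v 0.489 0.871 0.208
v 0.973 1.116 0.586
v 0.775 2.114 -0.963
v 1.258 2.359 -0.585
v 1.228 1.3 -0.437
v 1.46 2.44 0.04
v 1.284 1.672 0.763
v 1.43 1.381 0.188
v 1.539 1.856 -0.259
v 1.023 2.83 0.347
v 0.847 2.061 1.07
v 0.284 2.401 0.992
v 0.393 2.876 0.544
v 1.303 2.327 0.672
v 0.193 1.799 -0.95
v 0.017 1.03 -0.227
v 0.647 0.984 -0.424
v 0.756 1.459 -0.872
v -0.244 2.188 -0.643
v -0.42 1.42 0.08
v -0.499 2.004 0.379
v -0.39 2.479 -0.068
v -0.263 1.533 -0.552
v -1.722 -1.938 1.717
v -1.204 -2.002 1.111
v -0.278 -2.042 2.963
v -1.218 -1.673 1.155
v -1.32 -1.389 1.297
v -1.49 -1.2 1.511
v -1.701 -1.139 1.761
v -1.916 -1.216 2.003
v -2.097 -1.417 2.196
v -2.213 -1.709 2.306
v -2.245 -2.04 2.315
v -2.186 -2.353 2.22
v -2.047 -2.595 2.038
v -1.851 -2.723 1.801
v -1.634 -2.715 1.549
v -1.432 -2.572 1.327
v -1.28 -2.32 1.172
f 1 38 17
f 38 12 41
f 17 41 6
f 38 41 17
f 1 17 13
f 17 6 18
f 13 18 2
f 17 18 13
f 1 13 22
f 13 2 23
f 22 23 8
f 13 23 22
f 1 22 34
f 22 8 37
f 34 37 11
f 22 37 34
f 1 34 38
f 34 11 42
f 38 42 12
f 34 42 38
f 2 18 29
f 18 6 32
f 29 32 10
f 18 32 29
f 6 41 19
f 41 12 40
f 19 40 5
f 41 40 19
f 12 42 39
f 42 11 35
f 39 35 3
f 42 35 39
f 11 37 36
f 37 8 24
f 36 24 7
f 37 24 36
f 8 23 28
f 23 2 25
f 28 25 9
f 23 25 28
f 4 30 16
f 30 10 31
f 16 31 5
f 30 31 16
f 4 16 14
f 16 5 15
f 14 15 3
f 16 15 14
f 4 14 21
f 14 3 20
f 21 20 7
f 14 20 21
f 4 21 26
f 21 7 27
f 26 27 9
f 21 27 26
f 4 26 30
f 26 9 33
f 30 33 10
f 26 33 30
f 5 31 19
f 31 10 32
f 19 32 6
f 31 32 19
f 3 15 39
f 15 5 40
f 39 40 12
f 15 40 39
f 7 20 36
f 20 3 35
f 36 35 11
f 20 35 36
f 9 27 28
f 27 7 24
f 28 24 8
f 27 24 28
f 10 33 29
f 33 9 25
f 29 25 2
f 33 25 29
f 44 43 46
f 44 46 45
f 46 43 47
f 46 47 45
f 47 43 48
f 47 48 45
f 48 43 49
f 48 49 45
f 49 43 50
f 49 50 45
f 50 43 51
f 50 51 45
f 51 43 52
f 51 52 45
f 52 43 53
f 52 53 45
f 53 43 54
f 53 54 45
f 54 43 55
f 54 55 45
f 55 43 56
f 55 56 45
f 56 43 57
f 56 57 45
f 57 43 58
f 57 58 45
f 58 43 59
f 58 59 45
f 59 43 44
f 59 44 45



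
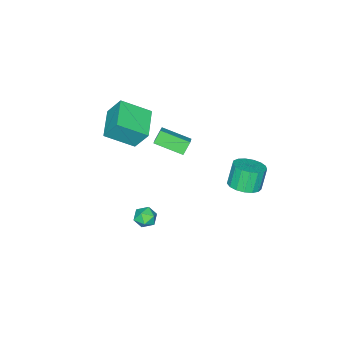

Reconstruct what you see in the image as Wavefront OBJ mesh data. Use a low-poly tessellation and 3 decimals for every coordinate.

v -0.993 -5.232 2.874
v -1.247 -4.366 4.267
v -2.195 -3.784 1.754
v -2.45 -2.918 3.148
v 0.79 -4.062 2.472
v 0.535 -3.196 3.866
v -0.413 -2.614 1.353
v -0.667 -1.748 2.746
v -2.812 3.857 -0.462
v -1.891 3.471 -0.105
v -2.488 3.417 1.378
v -3.408 3.803 1.022
v -1.836 3.973 -0.065
v -2.433 3.92 1.419
v -2.004 4.449 -0.115
v -2.601 4.396 1.368
v -2.357 4.79 -0.245
v -2.954 4.736 1.238
v -2.815 4.916 -0.425
v -3.411 4.863 1.059
v -3.271 4.8 -0.613
v -3.868 4.746 0.871
v -3.623 4.468 -0.766
v -4.22 4.414 0.717
v -3.788 3.995 -0.85
v -4.385 3.942 0.634
v -3.73 3.491 -0.845
v -4.327 3.438 0.639
v -3.461 3.071 -0.752
v -4.058 3.018 0.732
v -3.044 2.831 -0.592
v -3.641 2.777 0.891
v -2.573 2.826 -0.403
v -3.17 2.772 1.08
v -2.157 3.056 -0.227
v -2.754 3.003 1.256
v 0.4 -0.3 -3.402
v 1.012 -0.038 -2.942
v 1.148 -1.282 -3.838
v 1.76 -1.02 -3.378
v 1.102 -1.341 -3.032
v 0.64 -0.734 -2.763
v 1.52 -0.586 -4.017
v 1.058 0.021 -3.748
v 1.704 -0.215 -3.322
v 1.446 -0.682 -2.713
v 0.714 -0.638 -4.067
v 0.456 -1.105 -3.458
v -3.478 -0.662 0.935
v -2.786 -2.411 1.584
v -2.746 -0.185 1.442
v -2.054 -1.934 2.09
v -2.866 -0.726 0.11
v -2.174 -2.475 0.758
v -2.134 -0.249 0.616
v -1.442 -1.998 1.265
f 2 4 1
f 5 2 1
f 1 4 3
f 3 5 1
f 2 8 4
f 6 2 5
f 6 8 2
f 4 8 3
f 7 5 3
f 3 8 7
f 7 6 5
f 8 6 7
f 10 9 13
f 10 13 11
f 11 13 14
f 11 14 12
f 13 9 15
f 13 15 14
f 14 15 16
f 14 16 12
f 15 9 17
f 15 17 16
f 16 17 18
f 16 18 12
f 17 9 19
f 17 19 18
f 18 19 20
f 18 20 12
f 19 9 21
f 19 21 20
f 20 21 22
f 20 22 12
f 21 9 23
f 21 23 22
f 22 23 24
f 22 24 12
f 23 9 25
f 23 25 24
f 24 25 26
f 24 26 12
f 25 9 27
f 25 27 26
f 26 27 28
f 26 28 12
f 27 9 29
f 27 29 28
f 28 29 30
f 28 30 12
f 29 9 31
f 29 31 30
f 30 31 32
f 30 32 12
f 31 9 33
f 31 33 32
f 32 33 34
f 32 34 12
f 33 9 35
f 33 35 34
f 34 35 36
f 34 36 12
f 35 9 10
f 35 10 36
f 36 10 11
f 36 11 12
f 37 48 42
f 37 42 38
f 37 38 44
f 37 44 47
f 37 47 48
f 38 42 46
f 42 48 41
f 48 47 39
f 47 44 43
f 44 38 45
f 40 46 41
f 40 41 39
f 40 39 43
f 40 43 45
f 40 45 46
f 41 46 42
f 39 41 48
f 43 39 47
f 45 43 44
f 46 45 38
f 50 52 49
f 53 50 49
f 49 52 51
f 51 53 49
f 50 56 52
f 54 50 53
f 54 56 50
f 52 56 51
f 55 53 51
f 51 56 55
f 55 54 53
f 56 54 55



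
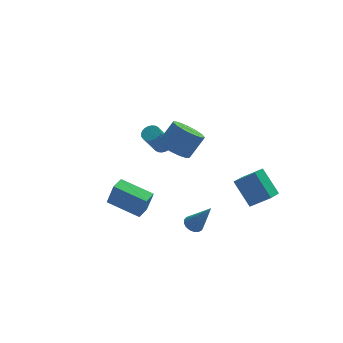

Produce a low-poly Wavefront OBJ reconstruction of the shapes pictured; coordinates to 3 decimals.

v -3.678 -3.489 -1.271
v -3.323 -3.658 0.125
v -5.081 -2.035 -0.738
v -4.727 -2.204 0.658
v -3.013 -2.816 -1.358
v -2.659 -2.985 0.038
v -4.417 -1.362 -0.825
v -4.062 -1.531 0.571
v 0.191 -1.711 -4.583
v 0.721 -1.89 -4.873
v 0.949 -2.489 -2.717
v 0.781 -1.609 -4.781
v 0.705 -1.352 -4.643
v 0.512 -1.177 -4.491
v 0.246 -1.124 -4.361
v -0.034 -1.206 -4.282
v -0.261 -1.403 -4.271
v -0.386 -1.671 -4.333
v -0.378 -1.948 -4.451
v -0.239 -2.171 -4.6
v -0.002 -2.288 -4.746
v 0.279 -2.273 -4.854
v 0.54 -2.13 -4.9
v 3.696 -4.62 -0.867
v 3.219 -3.339 0.453
v 2.656 -4.068 -1.78
v 2.179 -2.786 -0.46
v 4.501 -3.854 -1.32
v 4.024 -2.572 -0
v 3.461 -3.301 -2.233
v 2.984 -2.02 -0.913
v 0.318 3.847 -1.755
v 0.826 3.973 -1.443
v -0.069 3.599 0.167
v -0.578 3.473 -0.145
v 0.723 4.187 -1.451
v -0.172 3.813 0.159
v 0.557 4.349 -1.505
v -0.338 3.975 0.105
v 0.356 4.435 -1.598
v -0.54 4.061 0.013
v 0.148 4.431 -1.714
v -0.747 4.058 -0.103
v -0.034 4.339 -1.836
v -0.929 3.965 -0.226
v -0.162 4.171 -1.947
v -1.057 3.798 -0.336
v -0.217 3.955 -2.028
v -1.113 3.581 -0.417
v -0.191 3.721 -2.067
v -1.086 3.347 -0.457
v -0.088 3.507 -2.059
v -0.983 3.133 -0.449
v 0.078 3.345 -2.005
v -0.817 2.971 -0.395
v 0.28 3.259 -1.913
v -0.616 2.885 -0.302
v 0.487 3.262 -1.797
v -0.408 2.889 -0.186
v 0.669 3.355 -1.674
v -0.226 2.981 -0.064
v 0.797 3.522 -1.564
v -0.098 3.149 0.047
v 0.853 3.739 -1.483
v -0.043 3.365 0.128
v -0.788 -1.05 1.854
v -0.154 -0.513 1.212
v 0.861 -0.213 2.464
v 0.228 -0.75 3.106
v -0.54 -0.121 1.431
v 0.476 0.178 2.683
v -1.004 -0.025 1.784
v 0.011 0.275 3.037
v -1.4 -0.254 2.16
v -0.385 0.046 3.412
v -1.601 -0.735 2.438
v -0.586 -0.436 3.691
v -1.544 -1.317 2.531
v -0.529 -1.017 3.783
v -1.247 -1.813 2.409
v -0.232 -1.514 3.661
v -0.804 -2.068 2.11
v 0.211 -1.768 3.363
v -0.356 -1.999 1.73
v 0.66 -1.699 2.983
v -0.045 -1.629 1.39
v 0.971 -1.329 2.642
v 0.031 -1.075 1.196
v 1.046 -0.775 2.449
f 2 4 1
f 5 2 1
f 1 4 3
f 3 5 1
f 2 8 4
f 6 2 5
f 6 8 2
f 4 8 3
f 7 5 3
f 3 8 7
f 7 6 5
f 8 6 7
f 10 9 12
f 10 12 11
f 12 9 13
f 12 13 11
f 13 9 14
f 13 14 11
f 14 9 15
f 14 15 11
f 15 9 16
f 15 16 11
f 16 9 17
f 16 17 11
f 17 9 18
f 17 18 11
f 18 9 19
f 18 19 11
f 19 9 20
f 19 20 11
f 20 9 21
f 20 21 11
f 21 9 22
f 21 22 11
f 22 9 23
f 22 23 11
f 23 9 10
f 23 10 11
f 25 27 24
f 28 25 24
f 24 27 26
f 26 28 24
f 25 31 27
f 29 25 28
f 29 31 25
f 27 31 26
f 30 28 26
f 26 31 30
f 30 29 28
f 31 29 30
f 33 32 36
f 33 36 34
f 34 36 37
f 34 37 35
f 36 32 38
f 36 38 37
f 37 38 39
f 37 39 35
f 38 32 40
f 38 40 39
f 39 40 41
f 39 41 35
f 40 32 42
f 40 42 41
f 41 42 43
f 41 43 35
f 42 32 44
f 42 44 43
f 43 44 45
f 43 45 35
f 44 32 46
f 44 46 45
f 45 46 47
f 45 47 35
f 46 32 48
f 46 48 47
f 47 48 49
f 47 49 35
f 48 32 50
f 48 50 49
f 49 50 51
f 49 51 35
f 50 32 52
f 50 52 51
f 51 52 53
f 51 53 35
f 52 32 54
f 52 54 53
f 53 54 55
f 53 55 35
f 54 32 56
f 54 56 55
f 55 56 57
f 55 57 35
f 56 32 58
f 56 58 57
f 57 58 59
f 57 59 35
f 58 32 60
f 58 60 59
f 59 60 61
f 59 61 35
f 60 32 62
f 60 62 61
f 61 62 63
f 61 63 35
f 62 32 64
f 62 64 63
f 63 64 65
f 63 65 35
f 64 32 33
f 64 33 65
f 65 33 34
f 65 34 35
f 67 66 70
f 67 70 68
f 68 70 71
f 68 71 69
f 70 66 72
f 70 72 71
f 71 72 73
f 71 73 69
f 72 66 74
f 72 74 73
f 73 74 75
f 73 75 69
f 74 66 76
f 74 76 75
f 75 76 77
f 75 77 69
f 76 66 78
f 76 78 77
f 77 78 79
f 77 79 69
f 78 66 80
f 78 80 79
f 79 80 81
f 79 81 69
f 80 66 82
f 80 82 81
f 81 82 83
f 81 83 69
f 82 66 84
f 82 84 83
f 83 84 85
f 83 85 69
f 84 66 86
f 84 86 85
f 85 86 87
f 85 87 69
f 86 66 88
f 86 88 87
f 87 88 89
f 87 89 69
f 88 66 67
f 88 67 89
f 89 67 68
f 89 68 69



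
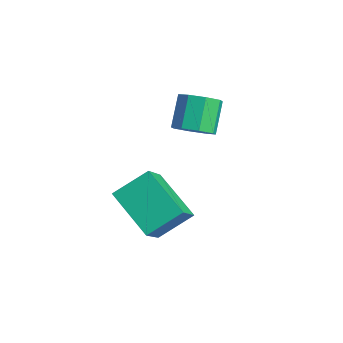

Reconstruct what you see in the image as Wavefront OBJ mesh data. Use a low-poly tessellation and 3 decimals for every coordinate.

v 2.092 -3.744 1.072
v 2.322 -2.418 1.86
v 3.918 -3.489 0.109
v 4.148 -2.162 0.897
v 3.012 -4.778 2.543
v 3.242 -3.451 3.331
v 4.838 -4.522 1.58
v 5.068 -3.196 2.368
v 1.189 -0.317 2.488
v 1.804 -0.477 3.037
v 1.087 0.276 4.061
v 0.471 0.437 3.512
v 1.904 0.066 2.707
v 1.186 0.819 3.731
v 1.584 0.385 2.249
v 0.867 1.138 3.273
v 1.033 0.293 1.931
v 0.316 1.046 2.955
v 0.573 -0.156 1.939
v -0.144 0.597 2.963
v 0.474 -0.699 2.269
v -0.244 0.054 3.293
v 0.793 -1.018 2.727
v 0.076 -0.265 3.751
v 1.344 -0.926 3.045
v 0.627 -0.173 4.069
f 2 4 1
f 5 2 1
f 1 4 3
f 3 5 1
f 2 8 4
f 6 2 5
f 6 8 2
f 4 8 3
f 7 5 3
f 3 8 7
f 7 6 5
f 8 6 7
f 10 9 13
f 10 13 11
f 11 13 14
f 11 14 12
f 13 9 15
f 13 15 14
f 14 15 16
f 14 16 12
f 15 9 17
f 15 17 16
f 16 17 18
f 16 18 12
f 17 9 19
f 17 19 18
f 18 19 20
f 18 20 12
f 19 9 21
f 19 21 20
f 20 21 22
f 20 22 12
f 21 9 23
f 21 23 22
f 22 23 24
f 22 24 12
f 23 9 25
f 23 25 24
f 24 25 26
f 24 26 12
f 25 9 10
f 25 10 26
f 26 10 11
f 26 11 12



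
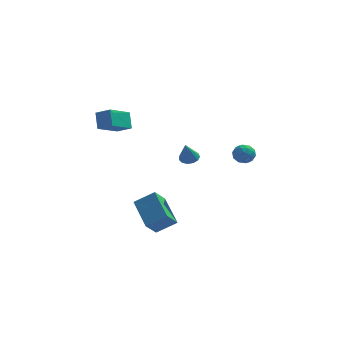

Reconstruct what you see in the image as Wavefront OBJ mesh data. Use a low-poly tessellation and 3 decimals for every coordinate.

v -0.263 -1.608 -2.438
v -0.944 -0.012 -1.592
v -1.368 -1.71 -3.135
v -2.048 -0.114 -2.289
v 0.248 -0.906 -3.351
v -0.432 0.69 -2.505
v -0.856 -1.008 -4.048
v -1.537 0.588 -3.202
v 0.831 1.276 0.324
v 1.304 1.523 0.495
v 0.629 0.864 1.476
v 1.074 1.736 0.531
v 0.767 1.803 0.501
v 0.48 1.703 0.415
v 0.305 1.467 0.3
v 0.297 1.171 0.193
v 0.458 0.908 0.127
v 0.737 0.761 0.124
v 1.047 0.778 0.184
v 1.287 0.954 0.289
v 1.383 1.231 0.404
v -3.829 -0.532 3.395
v -3.958 0.142 4.202
v -2.89 0.56 2.632
v -3.019 1.235 3.439
v -3.061 -0.895 3.821
v -3.19 -0.22 4.628
v -2.122 0.198 3.058
v -2.251 0.872 3.865
v 3.287 0.428 0.583
v 3.712 0.916 0.663
v 3.628 -0.016 1.477
v 4.053 0.472 1.557
v 3.414 0.583 1.619
v 3.203 0.858 1.066
v 4.137 0.042 1.074
v 3.926 0.317 0.521
v 4.237 0.678 0.966
v 3.79 1.012 1.303
v 3.55 -0.112 0.837
v 3.103 0.222 1.174
v 3.469 0.711 0.545
v 3.871 0.189 1.595
v 3.495 0.254 1.632
v 3.745 0.541 1.679
v 3.17 0.677 0.782
v 3.42 0.964 0.829
v 3.245 0.768 1.39
v 3.92 -0.064 1.311
v 4.17 0.223 1.358
v 3.595 0.359 0.461
v 3.845 0.646 0.508
v 4.095 0.132 0.75
v 4.028 0.858 0.77
v 4.229 0.597 1.295
v 4.278 0.344 1.011
v 4.154 0.505 0.686
v 3.765 1.054 0.968
v 3.966 0.793 1.493
v 3.59 0.858 1.53
v 3.466 1.02 1.205
v 4.074 0.914 1.146
v 3.374 0.107 0.647
v 3.575 -0.154 1.172
v 3.874 -0.12 0.935
v 3.75 0.042 0.61
v 3.111 0.303 0.845
v 3.312 0.042 1.37
v 3.186 0.395 1.454
v 3.062 0.556 1.129
v 3.266 -0.014 0.994
f 2 4 1
f 5 2 1
f 1 4 3
f 3 5 1
f 2 8 4
f 6 2 5
f 6 8 2
f 4 8 3
f 7 5 3
f 3 8 7
f 7 6 5
f 8 6 7
f 10 9 12
f 10 12 11
f 12 9 13
f 12 13 11
f 13 9 14
f 13 14 11
f 14 9 15
f 14 15 11
f 15 9 16
f 15 16 11
f 16 9 17
f 16 17 11
f 17 9 18
f 17 18 11
f 18 9 19
f 18 19 11
f 19 9 20
f 19 20 11
f 20 9 21
f 20 21 11
f 21 9 10
f 21 10 11
f 23 25 22
f 26 23 22
f 22 25 24
f 24 26 22
f 23 29 25
f 27 23 26
f 27 29 23
f 25 29 24
f 28 26 24
f 24 29 28
f 28 27 26
f 29 27 28
f 30 67 46
f 67 41 70
f 46 70 35
f 67 70 46
f 30 46 42
f 46 35 47
f 42 47 31
f 46 47 42
f 30 42 51
f 42 31 52
f 51 52 37
f 42 52 51
f 30 51 63
f 51 37 66
f 63 66 40
f 51 66 63
f 30 63 67
f 63 40 71
f 67 71 41
f 63 71 67
f 31 47 58
f 47 35 61
f 58 61 39
f 47 61 58
f 35 70 48
f 70 41 69
f 48 69 34
f 70 69 48
f 41 71 68
f 71 40 64
f 68 64 32
f 71 64 68
f 40 66 65
f 66 37 53
f 65 53 36
f 66 53 65
f 37 52 57
f 52 31 54
f 57 54 38
f 52 54 57
f 33 59 45
f 59 39 60
f 45 60 34
f 59 60 45
f 33 45 43
f 45 34 44
f 43 44 32
f 45 44 43
f 33 43 50
f 43 32 49
f 50 49 36
f 43 49 50
f 33 50 55
f 50 36 56
f 55 56 38
f 50 56 55
f 33 55 59
f 55 38 62
f 59 62 39
f 55 62 59
f 34 60 48
f 60 39 61
f 48 61 35
f 60 61 48
f 32 44 68
f 44 34 69
f 68 69 41
f 44 69 68
f 36 49 65
f 49 32 64
f 65 64 40
f 49 64 65
f 38 56 57
f 56 36 53
f 57 53 37
f 56 53 57
f 39 62 58
f 62 38 54
f 58 54 31
f 62 54 58



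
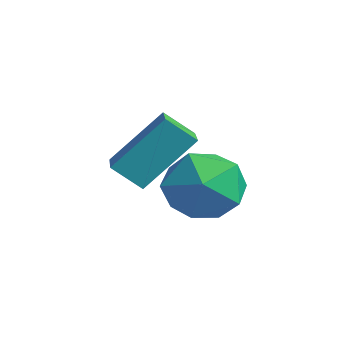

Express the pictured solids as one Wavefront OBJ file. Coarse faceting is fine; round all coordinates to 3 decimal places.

v 0.556 -1.961 -1.721
v 0.9 -0.737 -0.349
v -0.413 -1.444 -1.939
v -0.069 -0.22 -0.568
v 1.009 -1.38 -2.352
v 1.353 -0.156 -0.981
v 0.04 -0.863 -2.571
v 0.384 0.361 -1.199
v -0.532 1.517 -2.468
v 0.218 1.915 -3.299
v -0.098 -0.295 -2.941
v 0.652 0.103 -3.772
v 0.907 0.253 -2.622
v 0.639 1.372 -2.329
v -0.519 0.248 -3.911
v -0.787 1.367 -3.618
v 0.226 1.13 -4.191
v 1.108 1.133 -3.394
v -0.988 0.487 -2.846
v -0.106 0.49 -2.049
f 2 4 1
f 5 2 1
f 1 4 3
f 3 5 1
f 2 8 4
f 6 2 5
f 6 8 2
f 4 8 3
f 7 5 3
f 3 8 7
f 7 6 5
f 8 6 7
f 9 20 14
f 9 14 10
f 9 10 16
f 9 16 19
f 9 19 20
f 10 14 18
f 14 20 13
f 20 19 11
f 19 16 15
f 16 10 17
f 12 18 13
f 12 13 11
f 12 11 15
f 12 15 17
f 12 17 18
f 13 18 14
f 11 13 20
f 15 11 19
f 17 15 16
f 18 17 10



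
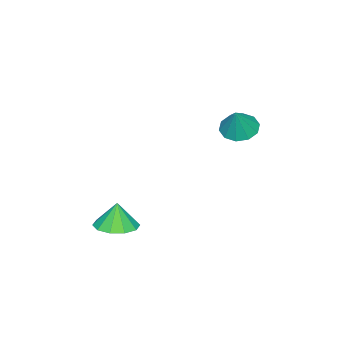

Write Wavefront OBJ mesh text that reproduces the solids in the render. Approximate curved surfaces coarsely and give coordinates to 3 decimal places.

v 1.301 -2.186 -0.749
v 2.218 -2.484 -0.639
v 1.139 -2.234 0.469
v 2.213 -1.885 -0.616
v 1.861 -1.401 -0.644
v 1.294 -1.217 -0.712
v 0.73 -1.403 -0.794
v 0.385 -1.888 -0.859
v 0.389 -2.487 -0.883
v 0.742 -2.971 -0.855
v 1.308 -3.155 -0.786
v 1.872 -2.969 -0.704
v -3.905 0.513 3.28
v -3.491 1.198 2.967
v -3.255 0.687 4.52
v -3.946 1.367 3.183
v -4.386 1.209 3.435
v -4.643 0.785 3.629
v -4.617 0.258 3.69
v -4.319 -0.172 3.594
v -3.863 -0.34 3.378
v -3.423 -0.182 3.125
v -3.167 0.241 2.932
v -3.193 0.769 2.871
f 2 1 4
f 2 4 3
f 4 1 5
f 4 5 3
f 5 1 6
f 5 6 3
f 6 1 7
f 6 7 3
f 7 1 8
f 7 8 3
f 8 1 9
f 8 9 3
f 9 1 10
f 9 10 3
f 10 1 11
f 10 11 3
f 11 1 12
f 11 12 3
f 12 1 2
f 12 2 3
f 14 13 16
f 14 16 15
f 16 13 17
f 16 17 15
f 17 13 18
f 17 18 15
f 18 13 19
f 18 19 15
f 19 13 20
f 19 20 15
f 20 13 21
f 20 21 15
f 21 13 22
f 21 22 15
f 22 13 23
f 22 23 15
f 23 13 24
f 23 24 15
f 24 13 14
f 24 14 15



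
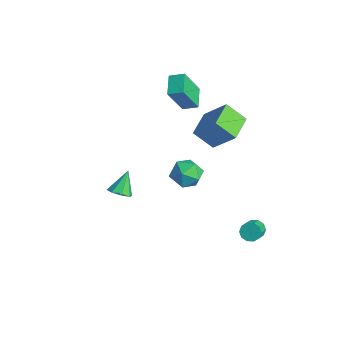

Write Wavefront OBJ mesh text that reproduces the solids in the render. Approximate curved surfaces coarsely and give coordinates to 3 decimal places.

v 0.229 -0.069 1.244
v 1.07 0.327 0.824
v 0.75 -1.587 0.856
v 1.591 -1.191 0.436
v 1.458 -1.152 1.447
v 1.137 -0.214 1.687
v 0.683 -1.046 -0.007
v 0.362 -0.108 0.233
v 1.351 -0.277 0.051
v 1.83 -0.342 0.95
v -0.01 -0.918 0.73
v 0.469 -0.983 1.629
v -4.608 1.933 2.736
v -4.336 0.879 4.59
v -4.067 2.632 3.054
v -3.795 1.578 4.908
v -3.485 1.302 2.212
v -3.213 0.248 4.066
v -2.944 2.001 2.53
v -2.672 0.947 4.384
v -0.885 -3.754 -1.048
v -0.269 -3.902 -0.706
v -1.375 -2.986 0.168
v -0.243 -3.432 -0.993
v -0.593 -3.15 -1.311
v -1.114 -3.222 -1.476
v -1.501 -3.605 -1.39
v -1.527 -4.075 -1.104
v -1.177 -4.357 -0.785
v -0.656 -4.286 -0.621
v 3.057 2.432 -3.453
v 3.46 2.429 -3.912
v 4.146 1.785 -3.305
v 3.743 1.788 -2.847
v 3.539 2.723 -3.689
v 4.225 2.079 -3.082
v 3.434 2.906 -3.376
v 4.12 2.261 -2.77
v 3.185 2.908 -3.093
v 3.871 2.263 -2.486
v 2.887 2.728 -2.947
v 3.573 2.083 -2.341
v 2.654 2.435 -2.995
v 3.34 1.791 -2.388
v 2.575 2.141 -3.218
v 3.261 1.497 -2.611
v 2.68 1.959 -3.53
v 3.366 1.314 -2.924
v 2.929 1.957 -3.814
v 3.615 1.312 -3.207
v 3.227 2.137 -3.959
v 3.913 1.492 -3.353
v -0.283 2.202 2.629
v -0.976 1.353 3.639
v 0.841 2.954 4.034
v 0.148 2.104 5.043
v 0.852 0.976 2.377
v 0.159 0.126 3.386
v 1.976 1.727 3.781
v 1.283 0.878 4.791
f 1 12 6
f 1 6 2
f 1 2 8
f 1 8 11
f 1 11 12
f 2 6 10
f 6 12 5
f 12 11 3
f 11 8 7
f 8 2 9
f 4 10 5
f 4 5 3
f 4 3 7
f 4 7 9
f 4 9 10
f 5 10 6
f 3 5 12
f 7 3 11
f 9 7 8
f 10 9 2
f 14 16 13
f 17 14 13
f 13 16 15
f 15 17 13
f 14 20 16
f 18 14 17
f 18 20 14
f 16 20 15
f 19 17 15
f 15 20 19
f 19 18 17
f 20 18 19
f 22 21 24
f 22 24 23
f 24 21 25
f 24 25 23
f 25 21 26
f 25 26 23
f 26 21 27
f 26 27 23
f 27 21 28
f 27 28 23
f 28 21 29
f 28 29 23
f 29 21 30
f 29 30 23
f 30 21 22
f 30 22 23
f 32 31 35
f 32 35 33
f 33 35 36
f 33 36 34
f 35 31 37
f 35 37 36
f 36 37 38
f 36 38 34
f 37 31 39
f 37 39 38
f 38 39 40
f 38 40 34
f 39 31 41
f 39 41 40
f 40 41 42
f 40 42 34
f 41 31 43
f 41 43 42
f 42 43 44
f 42 44 34
f 43 31 45
f 43 45 44
f 44 45 46
f 44 46 34
f 45 31 47
f 45 47 46
f 46 47 48
f 46 48 34
f 47 31 49
f 47 49 48
f 48 49 50
f 48 50 34
f 49 31 51
f 49 51 50
f 50 51 52
f 50 52 34
f 51 31 32
f 51 32 52
f 52 32 33
f 52 33 34
f 54 56 53
f 57 54 53
f 53 56 55
f 55 57 53
f 54 60 56
f 58 54 57
f 58 60 54
f 56 60 55
f 59 57 55
f 55 60 59
f 59 58 57
f 60 58 59



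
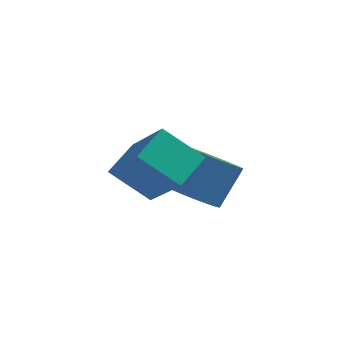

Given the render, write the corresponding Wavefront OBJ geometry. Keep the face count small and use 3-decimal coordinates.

v 2.438 -0.268 -0.533
v 2.911 0.815 -0.016
v 1.356 0.896 -1.981
v 1.829 1.979 -1.464
v 3.651 -0.339 -1.496
v 4.124 0.744 -0.979
v 2.569 0.825 -2.944
v 3.042 1.908 -2.427
v 3.36 2.805 -3.949
v 4.182 2.871 -4.357
v 4.722 3.662 -3.138
v 3.9 3.595 -2.731
v 4.02 3.168 -4.478
v 4.56 3.959 -3.259
v 3.757 3.409 -4.518
v 4.297 4.2 -3.299
v 3.434 3.559 -4.471
v 3.974 4.349 -3.253
v 3.1 3.593 -4.346
v 3.64 4.384 -3.127
v 2.805 3.508 -4.159
v 3.345 4.298 -2.941
v 2.594 3.315 -3.941
v 3.135 4.106 -2.722
v 2.501 3.045 -3.724
v 3.041 3.835 -2.506
v 2.538 2.738 -3.542
v 3.078 3.529 -2.323
v 2.7 2.441 -3.421
v 3.24 3.232 -2.202
v 2.963 2.2 -3.381
v 3.503 2.991 -2.162
v 3.286 2.051 -3.427
v 3.826 2.841 -2.209
v 3.62 2.016 -3.553
v 4.16 2.807 -2.334
v 3.915 2.102 -3.739
v 4.455 2.892 -2.521
v 4.125 2.294 -3.958
v 4.666 3.085 -2.739
v 4.219 2.565 -4.174
v 4.759 3.355 -2.956
f 2 4 1
f 5 2 1
f 1 4 3
f 3 5 1
f 2 8 4
f 6 2 5
f 6 8 2
f 4 8 3
f 7 5 3
f 3 8 7
f 7 6 5
f 8 6 7
f 10 9 13
f 10 13 11
f 11 13 14
f 11 14 12
f 13 9 15
f 13 15 14
f 14 15 16
f 14 16 12
f 15 9 17
f 15 17 16
f 16 17 18
f 16 18 12
f 17 9 19
f 17 19 18
f 18 19 20
f 18 20 12
f 19 9 21
f 19 21 20
f 20 21 22
f 20 22 12
f 21 9 23
f 21 23 22
f 22 23 24
f 22 24 12
f 23 9 25
f 23 25 24
f 24 25 26
f 24 26 12
f 25 9 27
f 25 27 26
f 26 27 28
f 26 28 12
f 27 9 29
f 27 29 28
f 28 29 30
f 28 30 12
f 29 9 31
f 29 31 30
f 30 31 32
f 30 32 12
f 31 9 33
f 31 33 32
f 32 33 34
f 32 34 12
f 33 9 35
f 33 35 34
f 34 35 36
f 34 36 12
f 35 9 37
f 35 37 36
f 36 37 38
f 36 38 12
f 37 9 39
f 37 39 38
f 38 39 40
f 38 40 12
f 39 9 41
f 39 41 40
f 40 41 42
f 40 42 12
f 41 9 10
f 41 10 42
f 42 10 11
f 42 11 12

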